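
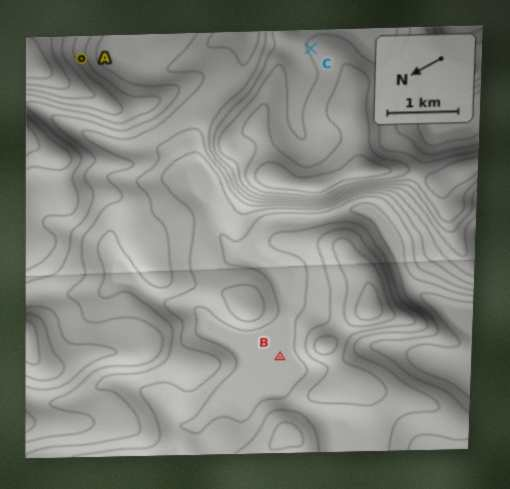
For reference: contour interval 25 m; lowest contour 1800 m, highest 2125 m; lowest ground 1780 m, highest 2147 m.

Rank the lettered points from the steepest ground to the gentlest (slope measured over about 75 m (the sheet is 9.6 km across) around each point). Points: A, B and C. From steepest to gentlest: A C B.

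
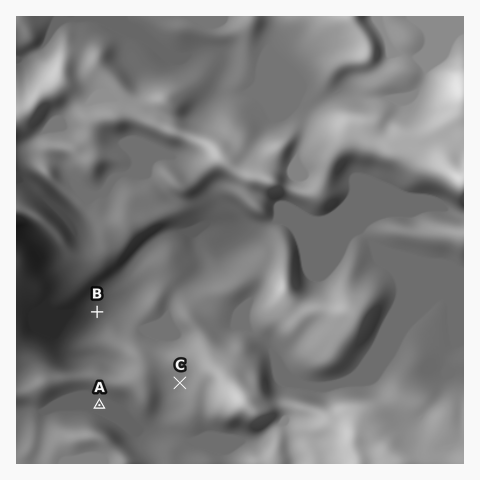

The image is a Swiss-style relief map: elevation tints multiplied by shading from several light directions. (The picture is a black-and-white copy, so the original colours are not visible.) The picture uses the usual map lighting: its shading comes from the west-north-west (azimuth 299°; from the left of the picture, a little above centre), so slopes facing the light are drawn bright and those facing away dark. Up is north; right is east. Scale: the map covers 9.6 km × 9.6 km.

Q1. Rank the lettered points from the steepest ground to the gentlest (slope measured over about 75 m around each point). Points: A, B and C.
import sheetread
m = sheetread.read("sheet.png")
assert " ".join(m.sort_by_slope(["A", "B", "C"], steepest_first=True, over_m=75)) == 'B C A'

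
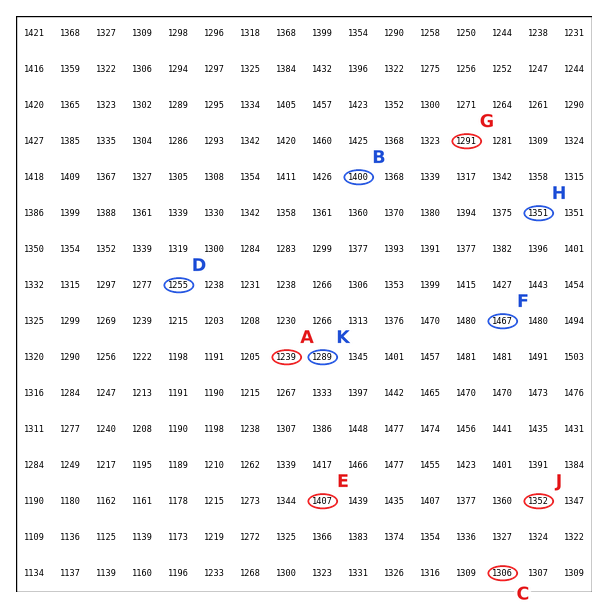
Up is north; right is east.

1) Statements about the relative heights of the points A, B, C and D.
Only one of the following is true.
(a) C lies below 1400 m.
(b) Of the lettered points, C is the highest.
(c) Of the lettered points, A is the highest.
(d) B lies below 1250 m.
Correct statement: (a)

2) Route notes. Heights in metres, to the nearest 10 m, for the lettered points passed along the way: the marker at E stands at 1410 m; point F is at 1470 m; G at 1290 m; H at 1350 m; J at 1350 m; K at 1290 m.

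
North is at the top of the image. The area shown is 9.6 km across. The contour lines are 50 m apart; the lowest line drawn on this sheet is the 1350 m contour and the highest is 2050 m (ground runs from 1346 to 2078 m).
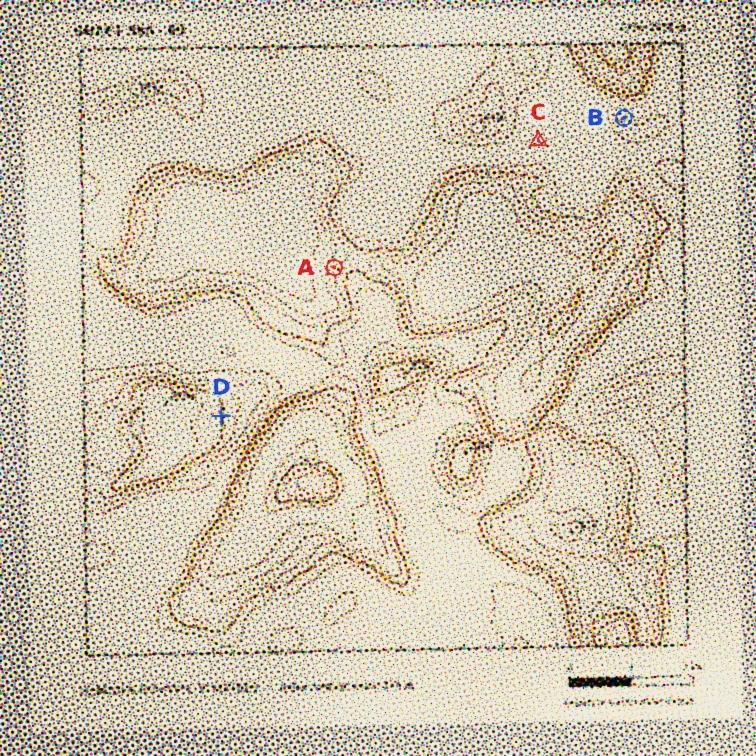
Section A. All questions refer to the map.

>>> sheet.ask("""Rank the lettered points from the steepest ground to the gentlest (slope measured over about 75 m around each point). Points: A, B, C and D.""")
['A', 'D', 'B', 'C']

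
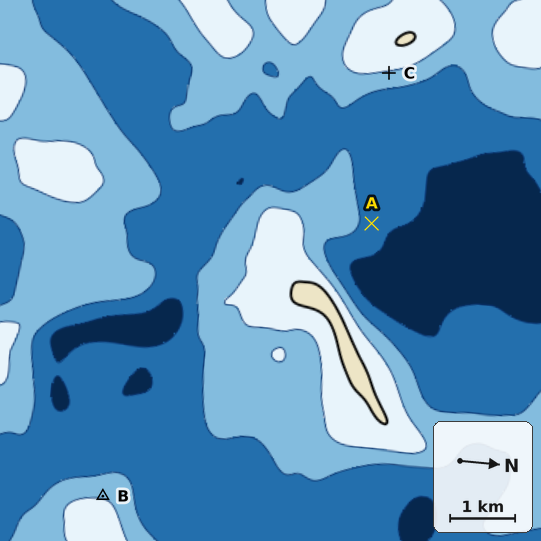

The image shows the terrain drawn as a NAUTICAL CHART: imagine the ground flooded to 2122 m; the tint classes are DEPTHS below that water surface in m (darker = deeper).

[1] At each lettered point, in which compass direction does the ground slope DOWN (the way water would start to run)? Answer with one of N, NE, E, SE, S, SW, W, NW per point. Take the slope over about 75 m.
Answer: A N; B W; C E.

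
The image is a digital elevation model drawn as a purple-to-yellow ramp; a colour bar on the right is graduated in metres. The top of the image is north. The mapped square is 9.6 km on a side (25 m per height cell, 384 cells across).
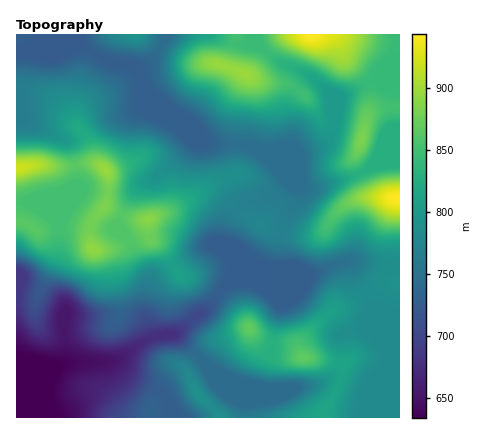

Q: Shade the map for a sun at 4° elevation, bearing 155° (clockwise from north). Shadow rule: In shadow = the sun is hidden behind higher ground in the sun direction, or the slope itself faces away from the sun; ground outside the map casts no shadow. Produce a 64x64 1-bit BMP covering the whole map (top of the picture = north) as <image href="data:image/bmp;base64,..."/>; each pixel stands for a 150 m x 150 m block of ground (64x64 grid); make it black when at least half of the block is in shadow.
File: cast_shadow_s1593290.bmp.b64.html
<image width="64" height="64" href="data:image/bmp;base64,Qk0+AgAAAAAAAD4AAAAoAAAAQAAAAEAAAAABAAEAAAAAAAACAAATCwAAEwsAAAIAAAAAAAAA////AAAAAAAAAAAAAAAAAAAAAAAf/wAAAAAAADD/wAAAADgAAD/gAAAAOAAAH/AAAAA4AAAP8AAAABgAAAAAAAAAEAAAAAAAAAAAAAAAAAAAAAYAAAAAAAAAD/gAAAAAAAAP+AAAAAAAAA/8AAAAAAAAB/8ADAAAAAAD/8AfAAAAAAHf/D+AAAAAAA//P8AAAAAAB///4AAAAAAD///gAAAAAAH///AAAAAAAP//+AAAAAAA///4AEAAAAB+//wAAAAAAHx//AAAAAAAeAD8AAAAAABwAAAAAAAAAGAAAAAAAAAAQAAAAAAAAAAAAAAAAAAAAAAAAAAAAAAAAAAAAAAAAAAAAcAAAAAAAAAB4AAAAAAAAAHwAAAAHwAAAfgAAAAfwAAB/AAAAD/gAAH+AAAAP+AAAf/+AAAfwAAB//8AAB+AAAH//wAAAwAAAf//AAAAA4AB8f/AAAAH+ADgfv//AAf8AB48//8AB/gADxz///4HwAAPGP///4AAAA+A////gAAAB4D+H/8AAAAHgPwP/gAAAAeA8AB8AAAAB4DgADAAAAAHwMAAAAAAAAPAgAAAAAAAA8AAAAAAAAAAgAAAAAAAAAAADwAAAAAAAAAfgAAAAAAAAJ/AAAAAAAAAH8AAfA8AAAAAAAB//wAAAAAAAP/+AAAAAAAA//AAAAAAAAD/4AAAAA=="/>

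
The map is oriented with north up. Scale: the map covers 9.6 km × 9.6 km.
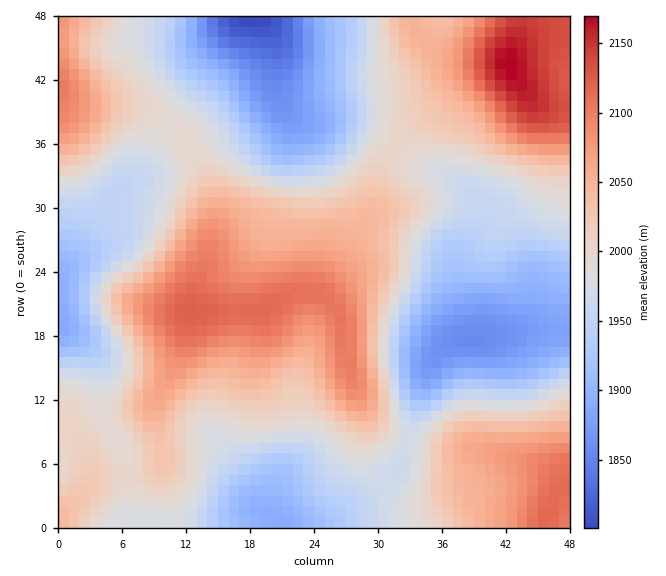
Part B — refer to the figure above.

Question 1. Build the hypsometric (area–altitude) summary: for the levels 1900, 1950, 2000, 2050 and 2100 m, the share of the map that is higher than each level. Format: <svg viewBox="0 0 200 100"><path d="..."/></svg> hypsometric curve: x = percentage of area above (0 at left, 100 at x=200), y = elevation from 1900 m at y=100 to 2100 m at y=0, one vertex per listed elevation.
<svg viewBox="0 0 200 100"><path d="M178 100l-30-25-50-25-47-25-33-25"/></svg>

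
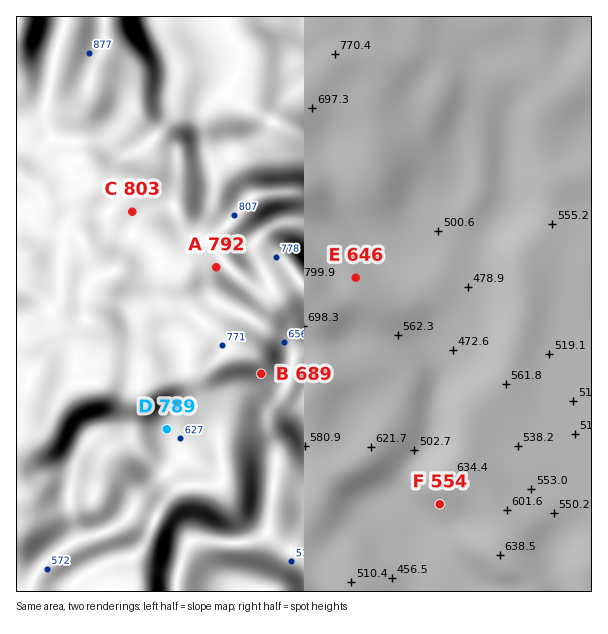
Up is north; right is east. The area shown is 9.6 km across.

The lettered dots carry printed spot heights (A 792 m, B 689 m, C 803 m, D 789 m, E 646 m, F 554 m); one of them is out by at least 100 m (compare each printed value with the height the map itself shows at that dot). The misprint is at D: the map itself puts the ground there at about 639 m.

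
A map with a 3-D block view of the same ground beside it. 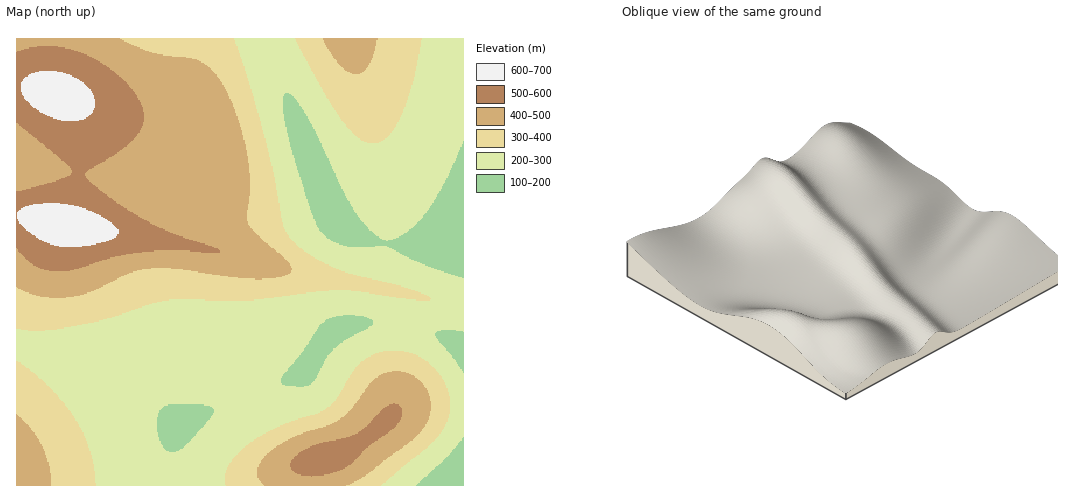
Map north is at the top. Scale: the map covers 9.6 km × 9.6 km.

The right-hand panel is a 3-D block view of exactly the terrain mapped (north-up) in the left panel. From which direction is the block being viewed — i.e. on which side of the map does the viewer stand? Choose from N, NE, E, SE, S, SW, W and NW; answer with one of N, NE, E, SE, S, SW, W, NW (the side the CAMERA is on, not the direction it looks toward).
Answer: SE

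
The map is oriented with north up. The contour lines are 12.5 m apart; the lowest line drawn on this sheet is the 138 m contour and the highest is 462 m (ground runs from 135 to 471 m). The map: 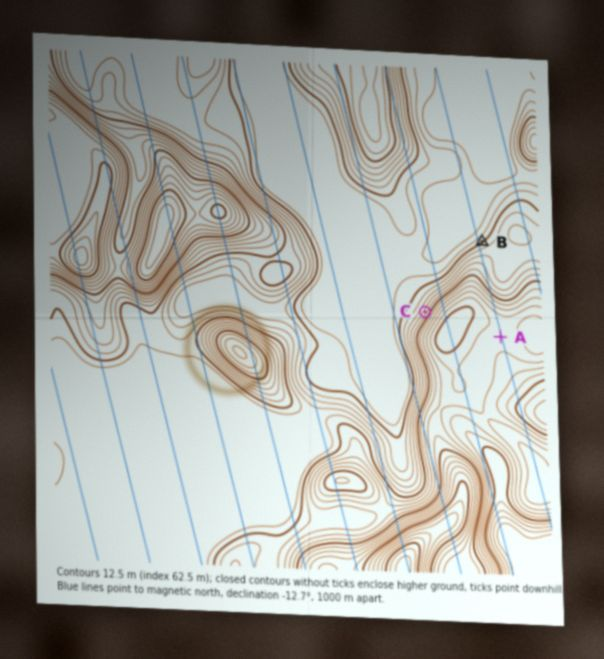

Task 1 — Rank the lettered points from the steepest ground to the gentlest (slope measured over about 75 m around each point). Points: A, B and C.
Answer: C B A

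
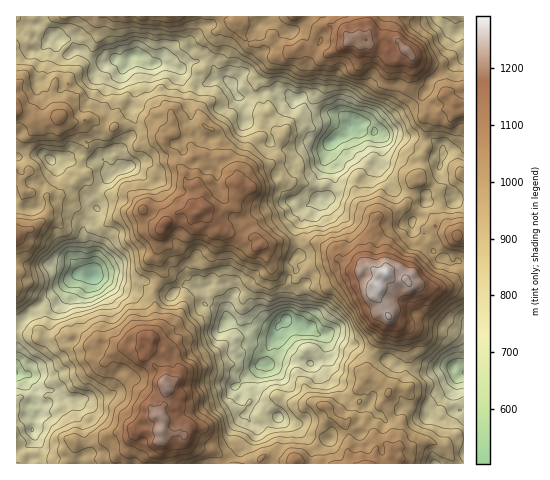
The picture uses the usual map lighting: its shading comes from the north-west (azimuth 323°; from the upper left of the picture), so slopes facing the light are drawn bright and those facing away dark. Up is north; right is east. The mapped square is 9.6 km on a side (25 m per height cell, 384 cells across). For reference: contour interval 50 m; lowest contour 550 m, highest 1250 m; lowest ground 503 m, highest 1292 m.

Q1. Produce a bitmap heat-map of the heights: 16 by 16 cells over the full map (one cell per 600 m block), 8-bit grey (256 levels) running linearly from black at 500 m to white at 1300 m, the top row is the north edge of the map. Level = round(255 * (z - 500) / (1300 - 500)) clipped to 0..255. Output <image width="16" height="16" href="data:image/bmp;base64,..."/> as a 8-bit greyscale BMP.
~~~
<image width="16" height="16" href="data:image/bmp;base64,Qk02BQAAAAAAADYEAAAoAAAAEAAAABAAAAABAAgAAAAAAAABAAATCwAAEwsAAAABAAAAAAAAAAAAAAEBAQACAgIAAwMDAAQEBAAFBQUABgYGAAcHBwAICAgACQkJAAoKCgALCwsADAwMAA0NDQAODg4ADw8PABAQEAAREREAEhISABMTEwAUFBQAFRUVABYWFgAXFxcAGBgYABkZGQAaGhoAGxsbABwcHAAdHR0AHh4eAB8fHwAgICAAISEhACIiIgAjIyMAJCQkACUlJQAmJiYAJycnACgoKAApKSkAKioqACsrKwAsLCwALS0tAC4uLgAvLy8AMDAwADExMQAyMjIAMzMzADQ0NAA1NTUANjY2ADc3NwA4ODgAOTk5ADo6OgA7OzsAPDw8AD09PQA+Pj4APz8/AEBAQABBQUEAQkJCAENDQwBEREQARUVFAEZGRgBHR0cASEhIAElJSQBKSkoAS0tLAExMTABNTU0ATk5OAE9PTwBQUFAAUVFRAFJSUgBTU1MAVFRUAFVVVQBWVlYAV1dXAFhYWABZWVkAWlpaAFtbWwBcXFwAXV1dAF5eXgBfX18AYGBgAGFhYQBiYmIAY2NjAGRkZABlZWUAZmZmAGdnZwBoaGgAaWlpAGpqagBra2sAbGxsAG1tbQBubm4Ab29vAHBwcABxcXEAcnJyAHNzcwB0dHQAdXV1AHZ2dgB3d3cAeHh4AHl5eQB6enoAe3t7AHx8fAB9fX0Afn5+AH9/fwCAgIAAgYGBAIKCggCDg4MAhISEAIWFhQCGhoYAh4eHAIiIiACJiYkAioqKAIuLiwCMjIwAjY2NAI6OjgCPj48AkJCQAJGRkQCSkpIAk5OTAJSUlACVlZUAlpaWAJeXlwCYmJgAmZmZAJqamgCbm5sAnJycAJ2dnQCenp4An5+fAKCgoAChoaEAoqKiAKOjowCkpKQApaWlAKampgCnp6cAqKioAKmpqQCqqqoAq6urAKysrACtra0Arq6uAK+vrwCwsLAAsbGxALKysgCzs7MAtLS0ALW1tQC2trYAt7e3ALi4uAC5ubkAurq6ALu7uwC8vLwAvb29AL6+vgC/v78AwMDAAMHBwQDCwsIAw8PDAMTExADFxcUAxsbGAMfHxwDIyMgAycnJAMrKygDLy8sAzMzMAM3NzQDOzs4Az8/PANDQ0ADR0dEA0tLSANPT0wDU1NQA1dXVANbW1gDX19cA2NjYANnZ2QDa2toA29vbANzc3ADd3d0A3t7eAN/f3wDg4OAA4eHhAOLi4gDj4+MA5OTkAOXl5QDm5uYA5+fnAOjo6ADp6ekA6urqAOvr6wDs7OwA7e3tAO7u7gDv7+8A8PDwAPHx8QDy8vIA8/PzAPT09AD19fUA9vb2APf39wD4+PgA+fn5APr6+gD7+/sA/Pz8AP39/QD+/v4A////AGN+kanCzraYjJmboq+wk35LY3mn1uDEfFphhJqXl3pnRVVslMPerFpLYH6DkZd4TDtmlq3C0aVbLjVNYY6CcDZkfZiwzr6ISjQcLUWRtZ5lYlNdd5aSckxNNEBx0OO8iH44FDx/gG5pfYODsOnu2q2PSi1NlqaUnrGbjLnSy6WapIFkd7PHysS0h3CEq5+NqYyEbHqjtM3BsXJUXYeLhoCIbnBgd56ys6h2U0NccYmAjYeAd4agnZR5cEchMFCBgqeqk4SEmY5tYGBPKzFmna6UjnVfZGpnV19hbHGNpaWnc2lgRT9NY22Ipa69zNTDiWlkc3x6goKYnaCtytnImG8="/>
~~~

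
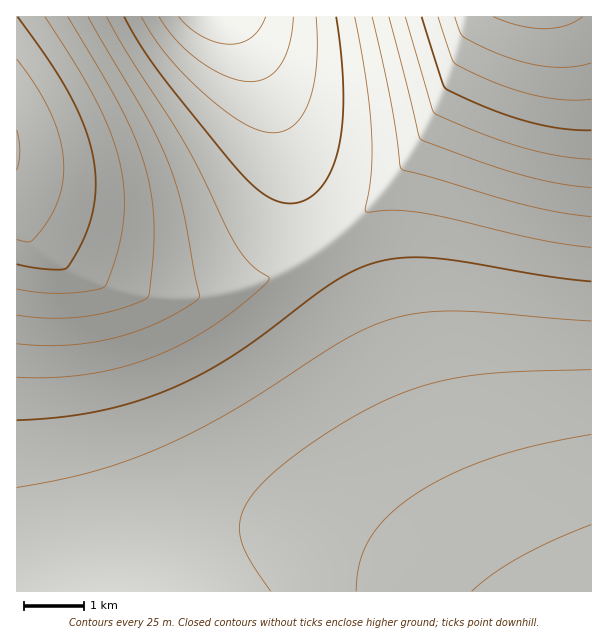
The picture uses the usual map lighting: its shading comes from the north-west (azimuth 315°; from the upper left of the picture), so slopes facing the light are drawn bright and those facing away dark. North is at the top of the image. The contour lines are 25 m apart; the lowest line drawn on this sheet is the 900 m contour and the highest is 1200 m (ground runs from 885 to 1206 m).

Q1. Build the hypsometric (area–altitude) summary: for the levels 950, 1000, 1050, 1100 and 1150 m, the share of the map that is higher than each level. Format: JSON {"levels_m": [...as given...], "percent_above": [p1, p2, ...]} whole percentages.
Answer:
{"levels_m": [950, 1000, 1050, 1100, 1150], "percent_above": [79, 46, 25, 14, 5]}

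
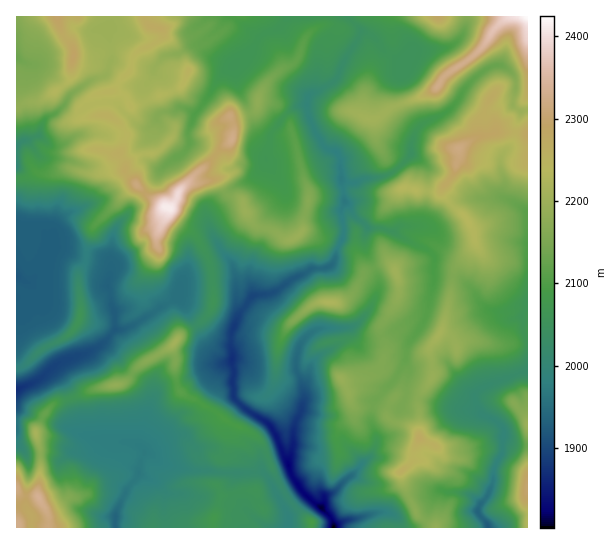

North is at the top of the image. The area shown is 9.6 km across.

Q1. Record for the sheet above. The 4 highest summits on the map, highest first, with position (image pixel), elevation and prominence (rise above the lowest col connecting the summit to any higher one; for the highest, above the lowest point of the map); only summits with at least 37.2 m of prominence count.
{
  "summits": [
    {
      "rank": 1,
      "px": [166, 207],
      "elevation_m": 2412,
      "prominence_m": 362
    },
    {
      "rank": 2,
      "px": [38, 497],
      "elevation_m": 2337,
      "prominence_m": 306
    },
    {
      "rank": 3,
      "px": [233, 139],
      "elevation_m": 2328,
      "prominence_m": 45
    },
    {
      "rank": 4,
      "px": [458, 149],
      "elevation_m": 2319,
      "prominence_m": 117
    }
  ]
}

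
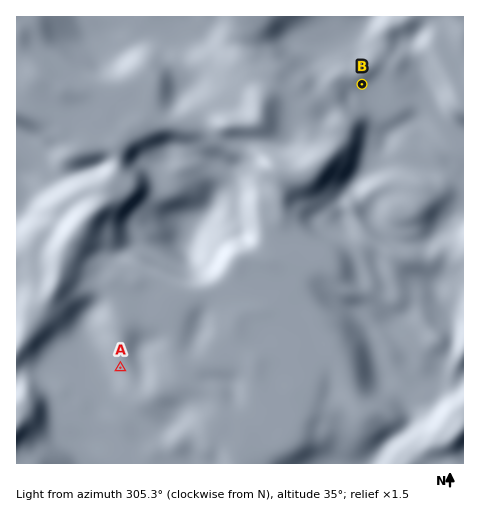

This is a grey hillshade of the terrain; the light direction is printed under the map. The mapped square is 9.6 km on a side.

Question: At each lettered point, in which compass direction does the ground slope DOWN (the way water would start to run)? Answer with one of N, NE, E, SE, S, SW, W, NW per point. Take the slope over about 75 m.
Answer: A SW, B SE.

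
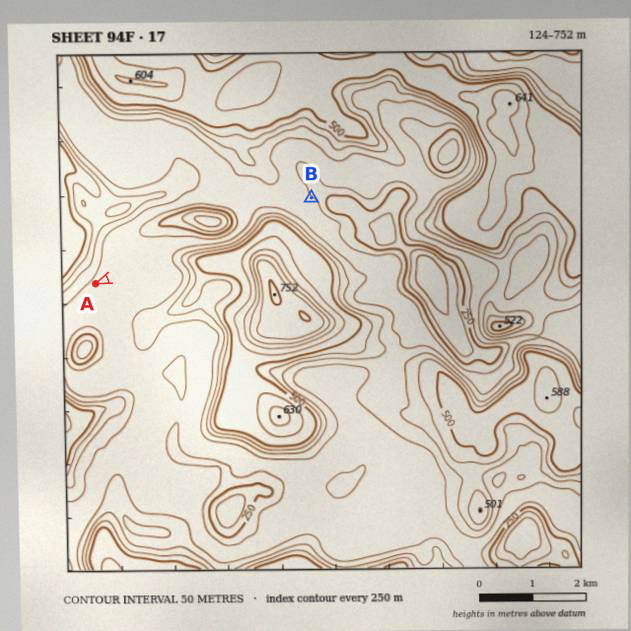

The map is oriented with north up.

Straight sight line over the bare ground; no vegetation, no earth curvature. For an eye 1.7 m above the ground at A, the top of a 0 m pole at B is hidden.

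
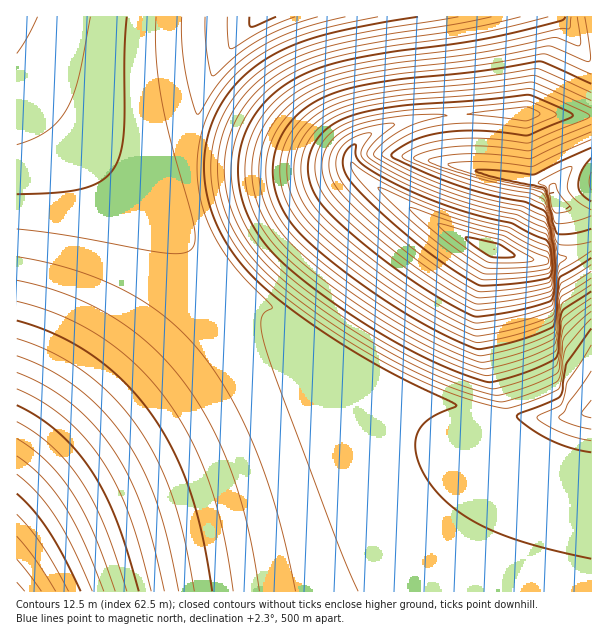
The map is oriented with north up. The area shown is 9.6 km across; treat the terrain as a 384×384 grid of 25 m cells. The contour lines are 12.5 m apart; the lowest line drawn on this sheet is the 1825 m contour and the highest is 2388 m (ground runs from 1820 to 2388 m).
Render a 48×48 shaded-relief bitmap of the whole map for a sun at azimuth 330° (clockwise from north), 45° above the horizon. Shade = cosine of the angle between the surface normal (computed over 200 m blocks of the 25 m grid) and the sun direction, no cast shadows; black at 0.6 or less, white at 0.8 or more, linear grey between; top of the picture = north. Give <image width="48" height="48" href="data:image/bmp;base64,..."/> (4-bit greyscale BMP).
<image width="48" height="48" href="data:image/bmp;base64,Qk32BAAAAAAAAHYAAAAoAAAAMAAAADAAAAABAAQAAAAAAIAEAAATCwAAEwsAABAAAAAAAAAAAAAAABEREQAiIiIAMzMzAERERABVVVUAZmZmAHd3dwCIiIgAmZmZAKqqqgC7u7sAzMzMAN3d3QDu7u4A////AIiIiImZmZmZmZmIiIiIiIiIiIiIiIiIiIiIiImZmZmZmZmIiIiIiIiIiIiIiIiIiIiIiImZmZmZmZmIiIiIiIiIiIiIiIiIiIiIiIiZmZmZmZiIiIiIiIiIiIiIiIiIiIiIiIiZmZmZmYiIiIiIiIiIiIiIiIiIiHiIiIiJmZmZmIiIiIiIiIiIiIiIiIiIiHeIiIiIiZmZiIiIiIiIiIiIiIiIiIiIiHeIiIiIiIiIiIiIiIiIiIiIiIiIiIiIiHd4iIiIiIiIiIiIiIiIiIiIiIiIiIiIiHd4iIiIiIiIiIiIiIiIiIiIiIiIiIiIiHd3iIiIiIiIiIiIiIiIiIiIiIiIiIiIiHd3eIiIiIiIiIiIiIiIiIiIiIiIiIiJmnd3d4iIiIiIiIiIiIiIiIiIiIiIiImaqnd3d3iIiIiIiIiIiIiIiIiIiIiIiImaqnd3d3eIiIiIiIiIiIiIiIiIiIiHZmd3iXd3d3eIiIiIiIiIiIiIiIiIiHZUREM0Z2d3d3d4iIiIiIiIiIiIiIiHZUQyMyMjVmd3d3d4iIiIiIiIiIiIiIdlQzMzIiISRmd3d3d3iIiIiIiIiIiIh2VEQzMzIiIBRWd3d3d3iIiIiIiIiIiHZVRERDMyIiIANWd3d3d3iIiIiIiIiIh2VEREREMyIhEAJGd3d3d3eIiIiIiIiHZVREREREMyIREAI2d3d3d3eIiIiIiIh2VVVVREREQyERAAEnd3d3d3eIiIiIiHZVVVVVVVREQyEQAAAXd3d3d3eIiIiIh2VVVVVVVVVUQyEQAAAXd3d3d3iIiIiIdmVVVVVVVVVVQyEQAAAXd3d3d3iIiIiIZmZVVVVVVVVVVCEQAAEXd3d3d3iIiIiHZmZmZlVVVVVVVTNFQAMXd3d3d3iIiIiHd2ZmZmZmZVVVZ4iagjl3d3d3d4iIiIiId3dmZmZmZmZoq8y8lFu3d3d3d4iIiIiIiHd2ZmZmZmirze3MlXu3d3d3eIiIiJiZiIh3dmZmZ5vN3e7chnqXd3d3eIiIiJmZmZiId2Znms3d3e7tlnh3d3d3iIiIiJqqqZmYh3eJvM3d3u7upoiHd3d3iIiIiaqqqqqqmYirzN3dzLuphXqnd3d4iIiIiau7u7u7upmru7qpmGVUM0i3d3d4iIiIibu7vMzMzLhnd2ZUQ0RDMzRnd3eIiIiIibzMzMzd3upTMzMzMzRDMiI3d3iIiIiIibzMzd3e7v64VDMzMzQzIiInd4iIiIiIiLzN3d3u7//+yph3d3d2VWZniIiIiIiIiKzd3d7u7///7u3czMzLqqqoiIiIiIiIiJzd3e7u7//+7u7u7u7ty7u4iIiIiIiIiIvd3u7u7u7u7u7u7u7ty7u4iIiId3d3d4nN7u7u7u7u7u7u7u7ty7qoiIh3d3d3d3i97u7u7u7u7u7u7u7t26qYiId3d3d3d3eL3u7u7u7u7u7u7d3d3KqYiHd3d3d3d3d5ze7u7u7u7t3d3d3d3bqYiHd3d3d3d3d3nN7u7u7u7d3d3d3d3dqg=="/>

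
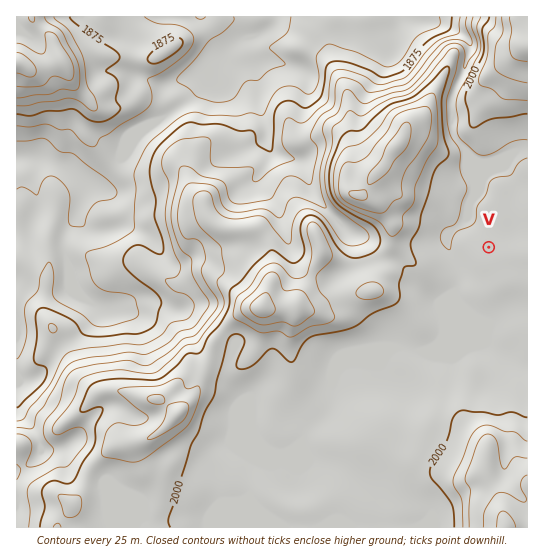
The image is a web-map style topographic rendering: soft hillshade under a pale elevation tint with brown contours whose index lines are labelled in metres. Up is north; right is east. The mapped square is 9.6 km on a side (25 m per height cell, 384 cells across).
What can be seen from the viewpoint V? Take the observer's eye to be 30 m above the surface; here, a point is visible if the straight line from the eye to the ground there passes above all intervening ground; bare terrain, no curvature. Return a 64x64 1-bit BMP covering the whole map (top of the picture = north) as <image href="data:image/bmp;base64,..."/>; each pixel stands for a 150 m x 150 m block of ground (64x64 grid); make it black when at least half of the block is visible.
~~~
<image width="64" height="64" href="data:image/bmp;base64,Qk0+AgAAAAAAAD4AAAAoAAAAQAAAAEAAAAABAAEAAAAAAAACAAATCwAAEwsAAAIAAAAAAAAA////AAAAAAABgP/4AAAABgGAP/gAAAAeAYA/+H4AAB4BAD+5/gAAHgAAP5/4AAAOAAA///AAAA4AAD//4AADDwAA///gAD/PAAD///AB/8cAAH/48AP/5wAAP/BwB///AAA/gP////8AAB+A/////wAAD4D/////AAAPAP////8AAB8AP////wAAPwAf////AAAAAB////8AAAAAH////wAAAAAf////AAAAAD////8AAAAABP///wAAAAAABH//AAAAAAAAH/8AAAAAAAA//wAAAAAQcD//AAAAABwAf/8AAAABHAD//wAAAAGcA///AAAAAdwH//8AAAAA/g///wAAAADHD///AAAAAAPH//8AAAAAA8P//wAAAAADAf//AAAAAAIB//8AAAAAAgH//wAAAAAAAf//AAAAAAAD//8AAAAAAAf//wAAAAAAH///AAAAAAAP//8AAAAAAA///wAAAAAAB///AAAAAAAD//cAAAAAAAP//wAAAAAAAf//AAAAAAAB/f8AAAAAAAD9/wAAAAAAAH3/AAAAAAAAPP8AAAAAAAAcfwAAAAAAAAz/AAAAAAAADP8AAAAAAAAMfwAAAAAAAAQ/AAAAAAAABj8AAAAAAAACHwAAAAAAAAAPAAAAAAAAAAcAAAAAAAAAAAAAAAAAAAAAAAAAAAAAAAAAAAAAAAAAAA=="/>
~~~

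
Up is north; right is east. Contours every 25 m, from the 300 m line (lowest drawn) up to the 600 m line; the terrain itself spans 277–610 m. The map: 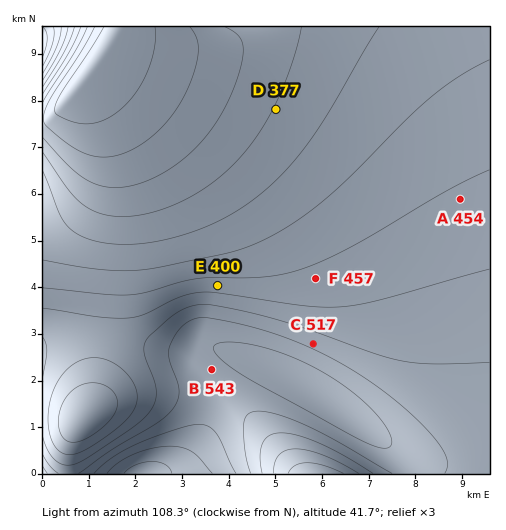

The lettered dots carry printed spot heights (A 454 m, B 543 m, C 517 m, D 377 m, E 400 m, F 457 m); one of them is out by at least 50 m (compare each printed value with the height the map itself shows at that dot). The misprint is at E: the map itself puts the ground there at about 462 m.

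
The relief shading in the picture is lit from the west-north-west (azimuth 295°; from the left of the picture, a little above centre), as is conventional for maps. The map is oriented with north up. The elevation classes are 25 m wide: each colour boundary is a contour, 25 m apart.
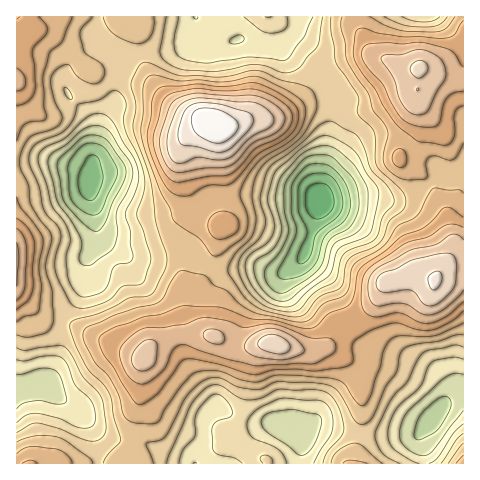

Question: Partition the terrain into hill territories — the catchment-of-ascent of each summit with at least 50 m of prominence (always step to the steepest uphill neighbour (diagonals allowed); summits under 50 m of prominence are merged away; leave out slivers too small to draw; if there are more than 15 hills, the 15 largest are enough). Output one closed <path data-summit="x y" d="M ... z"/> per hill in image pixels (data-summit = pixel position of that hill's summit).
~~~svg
<path data-summit="211 120" d="M299 16l-103 0-5 24-5 5-14 6-35 2-12 5-4 4-6 28 0 11-13 22-12 53 0 17 4 16 2 21 7 11 29 15 16-1 23-8 7 0 10 5 9 8 27 10 36-2 13 5 10 0 19-14 9-22 7-28 16-113-5-15-9-10-35-23-8-2 8-3 10-10z"/><path data-summit="276 344" d="M98 234l-2 8-9 15 0 16-5 17-19 28-3 33-12 32 13 16 13 8 21 21 14 9 14 5 22 1 24 13 20 4 6 4 2-10 7-14 0-21 11-11 5 0 26 14 23 0 24 7 27-3 44 9 53 0 17-17 11-18 1-14-2-5-11-10-28-14-28-11-29-38-14-24-29-28-8 8-14 9-10 0-13-5-36 2-27-10-9-8-10-5-7 0-23 8-21 0-24-14z"/><path data-summit="419 67" d="M463 16l-163 1-5 16-10 10-8 3 8 2 35 23 9 10 5 15-15 107 43-6 33 2 31-13 16-15 10 4 12-6z"/><path data-summit="435 281" d="M463 170l-11 5-10-4-16 15-31 13-33-2-43 6-5 26-10 26 3 5 20 15 7 9 14 24 29 38 28 11 28 14 11 10 2 5-1 17 7-4 12-3z"/><path data-summit="17 258" d="M50 161l-12 0-22 4 1 227 22-10 9 1 12-32 3-33 19-28 5-17 0-16 11-19-11-64-7-6z"/><path data-summit="17 81" d="M97 16l-81 1 1 147 21-3 18 1 24 6 7 6 3 6 2-12 0-43-5-10-21-24-2-4 0-11 6-13 7-7 14-8 13-3-8-12z"/><path data-summit="29 463" d="M46 382l-11 2-19 8 0 71 81 1 1-13-8-27z"/><path data-summit="463 463" d="M463 396l-17 6-24 29-2 9 3 8 2 16 39-1z"/>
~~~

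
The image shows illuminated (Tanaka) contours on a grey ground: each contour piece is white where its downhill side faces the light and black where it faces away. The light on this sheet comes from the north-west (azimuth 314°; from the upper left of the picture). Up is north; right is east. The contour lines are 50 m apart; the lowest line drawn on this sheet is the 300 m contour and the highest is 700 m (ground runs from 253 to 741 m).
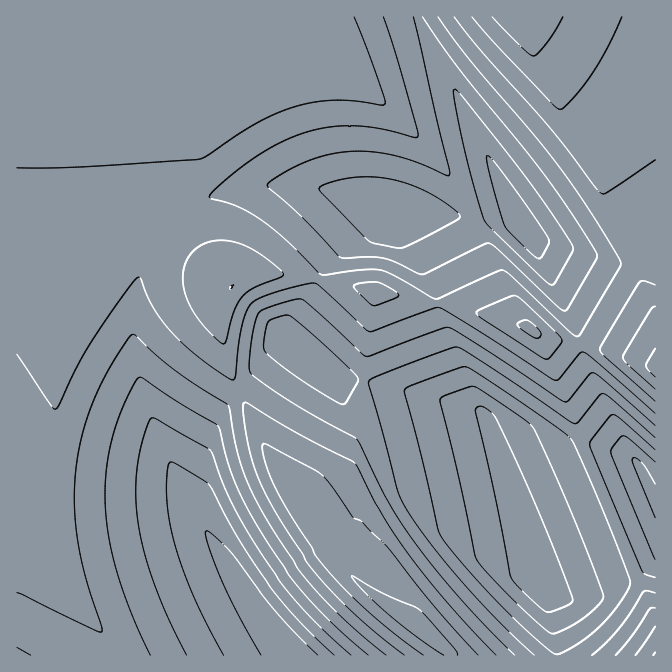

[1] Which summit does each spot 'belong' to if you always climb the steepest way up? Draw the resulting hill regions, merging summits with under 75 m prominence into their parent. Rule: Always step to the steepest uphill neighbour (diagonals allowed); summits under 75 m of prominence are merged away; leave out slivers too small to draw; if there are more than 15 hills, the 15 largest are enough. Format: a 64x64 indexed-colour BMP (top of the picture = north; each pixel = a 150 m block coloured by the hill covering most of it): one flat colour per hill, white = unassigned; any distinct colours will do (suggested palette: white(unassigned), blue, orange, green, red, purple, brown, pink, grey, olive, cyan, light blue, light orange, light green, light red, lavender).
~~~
<image width="64" height="64" href="data:image/bmp;base64,Qk12CAAAAAAAAHYAAAAoAAAAQAAAAEAAAAABAAQAAAAAAAAIAAATCwAAEwsAABAAAAAAAAAA////ALR3HwAOf/8ALKAsACgn1gC9Z5QAS1aMAMJ34wB/f38AIr28AM++FwDox64AeLv/AIrfmACWmP8A1bDFABERERERERERERERERERIiIiIiIiIiIiIiIiImZmZmZmERERERERERERERERERIiIiIiIiIiIiIiIiIiZmZmZmYRERERERERERERERERIiIiIiIiIiIiIiIiIiJmZmZmZhERERERERERERERERIiIiIiIiIiIiIiIiIiImZmZmZmERERERERERERERERIiIiIiIiIiIiIiIiIiImZmZmZmYREREREREREREREREiIiIiIiIiIiIiIiIiIiZmZmZmZhEREREREREREREREiIiIiIiIiIiIiIiIiIiJmZmZmZmEREREREREREREREiIiIiIiIiIiIiIiIiIiJmZmZmZmYREREREREREREREiIiIiIiIiIiIiIiIiIiImZmZmZmZhERERERERERERESIiIiIiIiIiIiIiIiIiIiZmZmZmZmERERERERERERESIiIiIiIiIiIiIiIiIiIiZmZmZmZmYRERERERERERERIiIiIiIiIiIiIiIiIiIiJmZmZmZmZhERERERERERERIiIiIiIiIiIiIiIiIiIiImZmZmZmZmERERERERERERIiIiIiIiIiIiIiIiIiIiIiRmZmZmZmYREREREREREREiIiIiIiIiIiIiIiIiIiIiRERmZmZmZhEREREREREREiIiIiIiIiIiIiIiIiIiIiJERERGZmZmERERERERERESIiIiIiIiIiIiIiIiIiIiIkRERERGZmYRERERERERESIiIiIiIiIiIiIiIiIiIiIlRERERERGZxERERERERERMiIiIiIiIiIiIiIiIiIiIiVVRERERERHERERERERERMzIiIiIiIiIiIiIiIiIiIiJVVVRERERHcREREREREREzMiIiIiIiIiIiIiIiIiIiJVVVVVVERXdxERERERERETMzIiIiIiIiIiIiIiIiIiIlVVVVVVVVd3ERERERERETMzMiIiIiIiIiIiIiIiIiIiVVVVVVVVd3cRERERERERMzMzIiIiIiIiIiIiIiIiIiVVVVVVVVV3dxERERERERMzMzMiIiIiIiIiIiIiIiIiVVVVVVVVV3d3EREREREREzMzMzIiIiIiIiIiIiIiIzVVVVVVVVVXd3cRERERERETMzMzMyIiIiIiIiIiIzMzNVVVVVVVVXd3dxERERERETMzMzMzMiIiIiIiMzMzMzNVVVVVVVVVd3d3ERERERERMzMzMzMzIiIiIzMzMzMzM1VVVVVVVVd3d3cREREREREzMzMzMzMyIiIzMzMzMzMzVVVVVVVVV3d3dxERERERETMzMzMzMzMiIzMzMzMzMzVVVVVVVVVXd3d3ERERERERMzMzMzMzMzMzMzMzMzMzNVVVVVVVVXd3d3cREREREREzMzMzMzMzMzMzMzMzMzM1VVVVVVVVd3d3dxERERERETMzMzMzMzMzMzMzMzMzM1VVVVVVVVV3d3d3ERERERERMzMzMzMzMzMzMzMzMzMzVVVVVVVVV3d3d3cREREREREzMzMzMzMzMzMzMzMzMzNVVVVVVVVXd3d3dxERERERETMzMzMzMzMzMzMzMzMzM1VVVVVVVXd3d3d3ERERERERMzMzMzMzMzMzMzMzMzMzVVVVVVVVd3d3d3cRERERERETMzMzMzMzMzMzMzMzMzVVVVVVVVd3d3d3dxERERERERMzMzMzMzMzMzMzMzMzNVVVVVVVV3d3dEREEREREREREzMzMzMzMzMzMzMzMzNVVVVVVVV3d0REREQRERERERERMzMzMzMzMzMzMzMzM1VVVVVVVURERERERBERERERERETMzMzMzMzMzMzMzM1VVVVVVVUREREREREEREREREREREzMzMzMzMzMzMzMzVVVVVVVUREREREREQRERERERERERMzMzMzMzMzMzMzNVURERFVRERERERERBERERERERERERMzMzMzMzMzMzERERERERREREREREREERERERERERERERMzMzMzMxERERERERERFEREREREREQRERERERERERERERERERERERERERERERFERERERERERBEREREREREREREREREREREREREREREREUREREREREREEREREREREREREREREREREREREREREREUREREREREREQRERERERERERERERERERERERERERERERRERERERERERBERERERERERERERERERERERERERERERREREREREREREERERERERERERERERERERERERERERERFEREREREREREQRERERERERERERERERERERERERERERFERERERERERERBEREREREREREREREREREREREREREREUREREREREREREEREREREREREREREREREREREREREREUREREREREREREQRERERERERERERERERERERERERERERRERERERERERERBERERERERERERERERERERERERERERREREREREREREREERERERERERERERERERERERERERERFEREREREREREREQRERERERERERERERERERERERERERFERERERERERERERBEREREREREREREREREREREREREREUREREREREREREREEREREREREREREREREREREREREREUREREREREREREREQRERERERERERERERERERERERERERRERERERERERERERBERERERERERERERERERERERERERRERERERERERERERE"/>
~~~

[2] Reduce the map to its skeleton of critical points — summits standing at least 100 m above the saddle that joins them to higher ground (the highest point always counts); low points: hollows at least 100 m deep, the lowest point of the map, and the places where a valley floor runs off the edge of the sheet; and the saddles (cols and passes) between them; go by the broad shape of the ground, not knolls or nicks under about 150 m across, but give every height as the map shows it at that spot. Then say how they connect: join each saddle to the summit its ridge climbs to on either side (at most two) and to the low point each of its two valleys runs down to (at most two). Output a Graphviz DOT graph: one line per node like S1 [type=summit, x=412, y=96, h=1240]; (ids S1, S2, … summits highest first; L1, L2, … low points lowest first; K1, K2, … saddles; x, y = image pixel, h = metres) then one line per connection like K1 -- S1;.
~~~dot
graph terrain {
  S1 [type=summit, x=514, y=17, h=741];
  S2 [type=summit, x=655, y=368, h=720];
  S3 [type=summit, x=435, y=640, h=676];
  S4 [type=summit, x=655, y=655, h=606];
  L1 [type=low, x=298, y=655, h=253];
  L2 [type=low, x=540, y=588, h=259];
  L3 [type=low, x=655, y=500, h=284];
  L4 [type=low, x=525, y=230, h=356];
  K1 [type=saddle, x=639, y=263, h=579];
  K2 [type=saddle, x=165, y=230, h=567];
  K3 [type=saddle, x=580, y=345, h=562];
  K4 [type=saddle, x=437, y=303, h=555];
  K5 [type=saddle, x=239, y=390, h=537];
  K6 [type=saddle, x=609, y=503, h=409];
  K1 -- S1;
  K1 -- S2;
  K1 -- L4;
  K2 -- S1;
  K2 -- L1;
  K2 -- L4;
  K3 -- S1;
  K3 -- S2;
  K3 -- L3;
  K3 -- L4;
  K4 -- S1;
  K4 -- L2;
  K4 -- L4;
  K5 -- S1;
  K5 -- S3;
  K5 -- L1;
  K5 -- L2;
  K6 -- S1;
  K6 -- S4;
  K6 -- L2;
  K6 -- L3;
}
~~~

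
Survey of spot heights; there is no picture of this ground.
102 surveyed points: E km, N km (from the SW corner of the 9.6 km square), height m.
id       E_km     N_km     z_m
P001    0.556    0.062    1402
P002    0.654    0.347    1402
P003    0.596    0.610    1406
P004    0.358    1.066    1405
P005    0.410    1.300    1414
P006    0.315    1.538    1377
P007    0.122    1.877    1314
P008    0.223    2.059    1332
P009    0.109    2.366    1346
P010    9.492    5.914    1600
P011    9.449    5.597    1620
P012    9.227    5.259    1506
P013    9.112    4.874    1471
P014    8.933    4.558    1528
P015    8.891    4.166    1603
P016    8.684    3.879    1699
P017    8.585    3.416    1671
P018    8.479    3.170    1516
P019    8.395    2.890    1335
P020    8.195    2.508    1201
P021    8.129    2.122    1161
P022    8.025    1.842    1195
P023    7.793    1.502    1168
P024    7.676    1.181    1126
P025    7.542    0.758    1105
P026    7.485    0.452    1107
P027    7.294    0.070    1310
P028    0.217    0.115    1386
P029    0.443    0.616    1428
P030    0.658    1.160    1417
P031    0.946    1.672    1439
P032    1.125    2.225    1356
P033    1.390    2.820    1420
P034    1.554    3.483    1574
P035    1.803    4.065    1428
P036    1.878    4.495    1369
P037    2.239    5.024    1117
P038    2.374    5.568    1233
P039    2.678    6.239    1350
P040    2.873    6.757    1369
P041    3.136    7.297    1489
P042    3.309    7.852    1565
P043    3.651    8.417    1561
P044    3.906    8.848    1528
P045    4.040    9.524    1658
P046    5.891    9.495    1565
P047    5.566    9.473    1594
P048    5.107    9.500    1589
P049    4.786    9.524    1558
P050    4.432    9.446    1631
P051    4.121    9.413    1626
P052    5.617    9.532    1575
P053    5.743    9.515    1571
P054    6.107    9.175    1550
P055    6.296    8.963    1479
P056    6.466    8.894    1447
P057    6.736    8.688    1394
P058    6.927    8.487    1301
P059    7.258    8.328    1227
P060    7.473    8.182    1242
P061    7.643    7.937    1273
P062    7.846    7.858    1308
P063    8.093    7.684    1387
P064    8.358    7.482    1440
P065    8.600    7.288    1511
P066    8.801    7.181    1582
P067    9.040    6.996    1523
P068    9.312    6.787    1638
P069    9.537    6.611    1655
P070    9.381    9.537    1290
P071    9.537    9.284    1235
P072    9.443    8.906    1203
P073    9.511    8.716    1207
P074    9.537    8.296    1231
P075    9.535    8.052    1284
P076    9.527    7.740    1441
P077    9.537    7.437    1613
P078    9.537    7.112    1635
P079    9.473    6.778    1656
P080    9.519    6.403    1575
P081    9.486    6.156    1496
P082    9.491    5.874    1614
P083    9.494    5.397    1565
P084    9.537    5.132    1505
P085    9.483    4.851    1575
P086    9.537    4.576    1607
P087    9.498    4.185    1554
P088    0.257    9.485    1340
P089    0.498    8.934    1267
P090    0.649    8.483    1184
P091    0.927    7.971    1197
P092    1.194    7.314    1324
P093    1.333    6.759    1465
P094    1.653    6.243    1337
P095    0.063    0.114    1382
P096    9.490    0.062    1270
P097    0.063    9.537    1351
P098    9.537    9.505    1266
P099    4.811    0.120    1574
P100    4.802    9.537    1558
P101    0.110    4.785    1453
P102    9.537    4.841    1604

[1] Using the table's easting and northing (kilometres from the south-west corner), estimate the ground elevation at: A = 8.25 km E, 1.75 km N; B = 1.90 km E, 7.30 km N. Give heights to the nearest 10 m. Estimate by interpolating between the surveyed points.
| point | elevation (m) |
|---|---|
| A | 1180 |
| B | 1330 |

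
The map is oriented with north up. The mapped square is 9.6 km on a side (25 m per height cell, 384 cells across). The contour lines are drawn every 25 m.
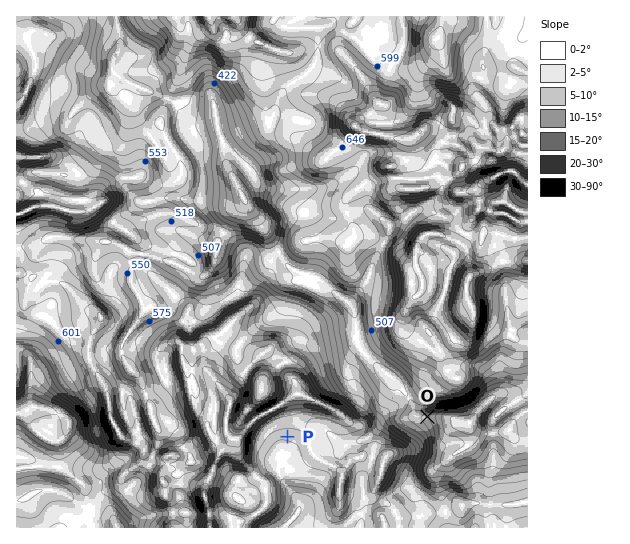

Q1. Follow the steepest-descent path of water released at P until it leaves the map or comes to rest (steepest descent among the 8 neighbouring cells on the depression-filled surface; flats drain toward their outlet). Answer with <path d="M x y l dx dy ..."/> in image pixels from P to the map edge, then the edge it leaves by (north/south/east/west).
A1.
<path d="M287 437l0 13-4 4-1 8-4 8 1 1 0 4 6 8 12 14 1 2 0 4 1 2 0 4-2 5-14 13"/>
exit: south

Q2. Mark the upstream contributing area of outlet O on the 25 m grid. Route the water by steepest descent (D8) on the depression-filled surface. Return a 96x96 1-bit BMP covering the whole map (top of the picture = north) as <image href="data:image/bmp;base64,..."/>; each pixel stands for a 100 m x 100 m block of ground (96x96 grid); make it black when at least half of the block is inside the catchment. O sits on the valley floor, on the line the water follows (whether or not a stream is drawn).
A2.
<image width="96" height="96" href="data:image/bmp;base64,Qk2+BAAAAAAAAD4AAAAoAAAAYAAAAGAAAAABAAEAAAAAAIAEAAATCwAAEwsAAAIAAAAAAAAA////AAAAAAAAAAAAAAAAAAAAAAAAAAAAAAAAAAAAAAAAAAAAAAAAAAAAAAAAAAAAAAAAAAAAAAAAAAAAAAAAAAAAAAAAAAAAAAAAAAAAAAAAAAAAAAAAAAAAAAAAAAAAAAAAAAAAAAAAAAAAAAAAAAAAAAAAAAAAAAAAAAAAAAAAAAAAAAAAAAAAAAAAAAAAAAAADAAAAAAAAAAAAAAAfgAAAAAAAAAAAAAA//gAAAAAAAAAAAAB//wAAAAAAAAAAAAB//wAAAAAAAAAAAAB//wAAAAAAAAAAMAD//4AAAAAAAAAAeAD//8AAAAAAAAAAfAH//+AAAAAAAAAAfgH///AAAAAAAAAAP4P///4AAAAAAAAAP+P///wAAAAAAAAAP/P///wAAAAAAAAAP/v///4AAAAAAAAAf/////8AAAAAAAAA//////+AAAAAAAAB///////AAAAAAAAB///////gAAAAAAAD///////gAAAAAAAH///////AAAAAAAAH///////AAAAAAAAH//////+AAAAAAAAH//////8AAAAAAAAD//////4AAAAAAAAB//////gAAAAAAAAA//////AAAAAAAAAAP////+AAAAAAAAAAH////+AAAAAAAAAAH////+AAAAAAAAAAB////+AAAAAAAAAAA/////AAAAAAAAAAAf////AAAAAAAAAAAf////gAAAAAAAAAAf////wAAAAAAAAAAf////wAAAAAAAAAAP////wAAAAAAAAAAH////wAAAAAAAAAAD////gAAAAAAAAAAD////gAAAAAAAAAAD////gAAAAAAAAAAB////gAAAAAAAAAAAf///gAAAAAAAAAAAH+f/wAAAAAAAAAAAAAf/wYAAAAAAAAAAAAf//8AAAAAAAAAAAAf//+AAAAAAAAAAAAf//+AAAAAAAAAAAA////AAAAAAAAAAAA////gAAAAAAAAAAA////gAAAAAAAAAAA////gAAAAAAAAAAAf///gAAAAAAAAAAAP///gAAAAAAAAAAAH///gAAAAAAAAAAAD///4AAAAAAAAAAAB///+AAAAAAAAAAAA////gAAAAAAAAAAAD///wAAAAAAAAAAAB///4AAAAAAAAAAAB///4AAAAAAAAAAAB///4AAAAAAAAAAAB///wAAAAAAAAAAAAf//gAAAAAAAAAAAAP//gAAAAAAAAAAAAH/4AAAAAAAAAAAAAAeAAAAAAAAAAAAAAAMAAAAAAAAAAAAAAAAAAAAAAAAAAAAAAAAAAAAAAAAAAAAAAAAAAAAAAAAAAAAAAAAAAAAAAAAAAAAAAAAAAAAAAAAAAAAAAAAAAAAAAAAAAAAAAAAAAAAAAAAAAAAAAAAAAAAAAAAAAAAAAAAAAAAAAAAAAAAAAAAAAAAAAAAAAAAAAAAAAAAAAAAAAAAAAAAAAAAAAAAAAAAAAAAAAAAAAAAAAAAAAAAAAAAAAAAAAAAAAAAAAAAAAAAAAAAAAAAAAAAAAAAAAAAAAAAAAAAAAAAAAAAAAAAAA="/>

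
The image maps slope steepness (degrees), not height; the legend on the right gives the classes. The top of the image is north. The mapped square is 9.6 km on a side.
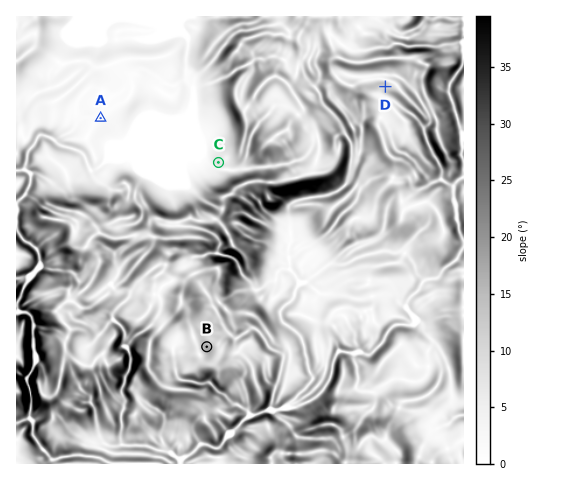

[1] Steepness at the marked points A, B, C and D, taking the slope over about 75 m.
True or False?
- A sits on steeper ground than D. False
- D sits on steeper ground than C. True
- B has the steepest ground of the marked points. True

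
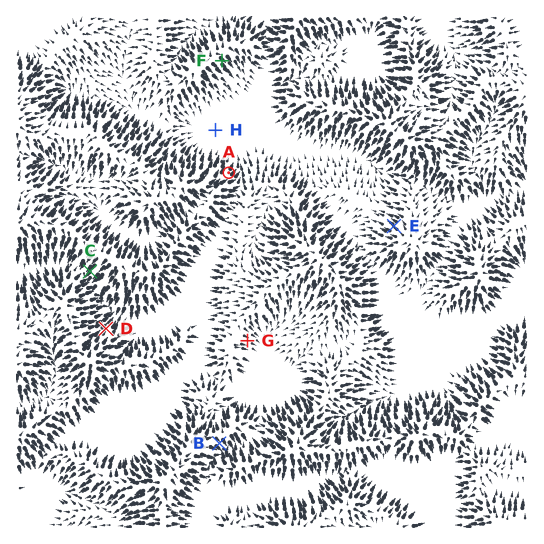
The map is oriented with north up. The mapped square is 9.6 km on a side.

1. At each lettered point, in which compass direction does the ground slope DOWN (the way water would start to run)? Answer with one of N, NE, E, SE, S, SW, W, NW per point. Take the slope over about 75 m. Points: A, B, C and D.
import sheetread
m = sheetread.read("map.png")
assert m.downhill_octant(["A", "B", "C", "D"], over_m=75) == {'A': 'NE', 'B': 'SE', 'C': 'SW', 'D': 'NE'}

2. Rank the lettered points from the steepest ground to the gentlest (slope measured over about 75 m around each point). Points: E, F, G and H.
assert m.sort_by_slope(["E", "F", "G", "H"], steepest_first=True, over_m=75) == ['F', 'E', 'G', 'H']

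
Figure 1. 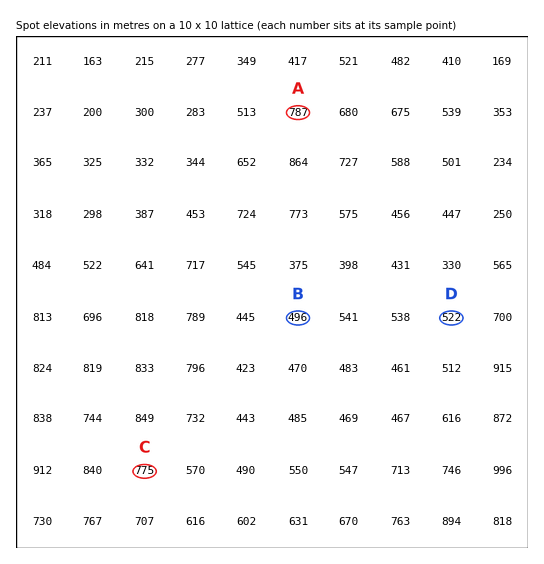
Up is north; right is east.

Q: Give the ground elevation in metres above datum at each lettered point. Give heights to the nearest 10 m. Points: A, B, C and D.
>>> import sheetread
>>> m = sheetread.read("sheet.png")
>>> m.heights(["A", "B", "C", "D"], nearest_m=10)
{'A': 790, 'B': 500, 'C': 780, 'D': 520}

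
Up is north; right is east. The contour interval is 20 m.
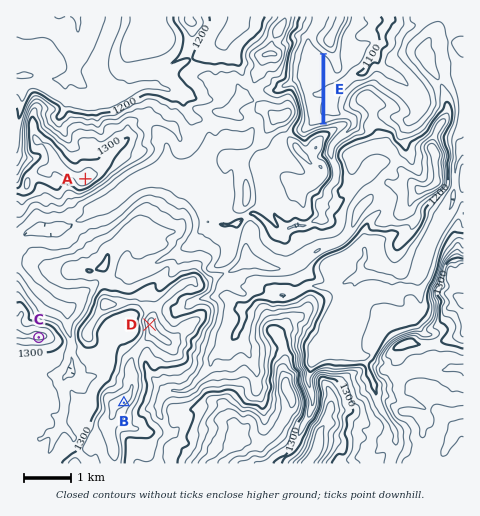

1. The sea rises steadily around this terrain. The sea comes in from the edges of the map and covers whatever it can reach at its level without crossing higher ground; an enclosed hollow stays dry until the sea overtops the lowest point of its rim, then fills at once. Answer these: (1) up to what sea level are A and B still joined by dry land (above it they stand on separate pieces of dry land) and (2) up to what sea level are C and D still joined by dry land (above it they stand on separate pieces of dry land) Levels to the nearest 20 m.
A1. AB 1220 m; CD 1280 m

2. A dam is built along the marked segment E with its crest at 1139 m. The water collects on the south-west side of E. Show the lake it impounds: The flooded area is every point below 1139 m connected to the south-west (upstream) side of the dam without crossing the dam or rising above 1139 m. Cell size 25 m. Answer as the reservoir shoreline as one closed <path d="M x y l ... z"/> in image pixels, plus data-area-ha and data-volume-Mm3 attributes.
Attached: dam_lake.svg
<path d="M308 39l-5 9-6 29 7 17 6 30 6 0 6-1 0-69-8-7-6-8z" data-area-ha="67" data-volume-Mm3="7.08"/>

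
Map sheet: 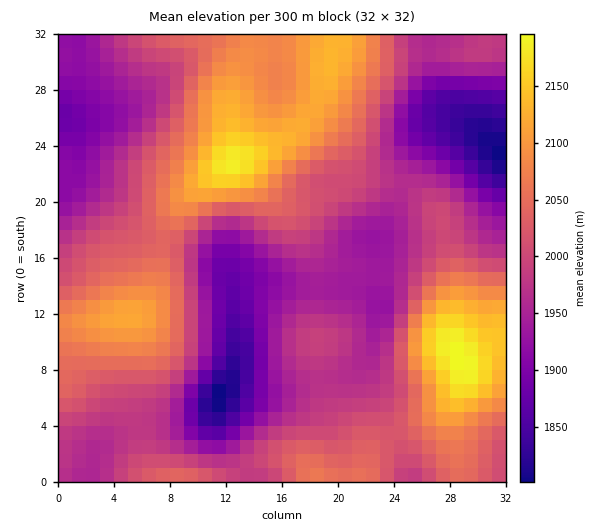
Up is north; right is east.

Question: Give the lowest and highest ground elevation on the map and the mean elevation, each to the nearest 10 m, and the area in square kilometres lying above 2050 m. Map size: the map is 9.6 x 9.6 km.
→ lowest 1800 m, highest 2200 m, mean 2000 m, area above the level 25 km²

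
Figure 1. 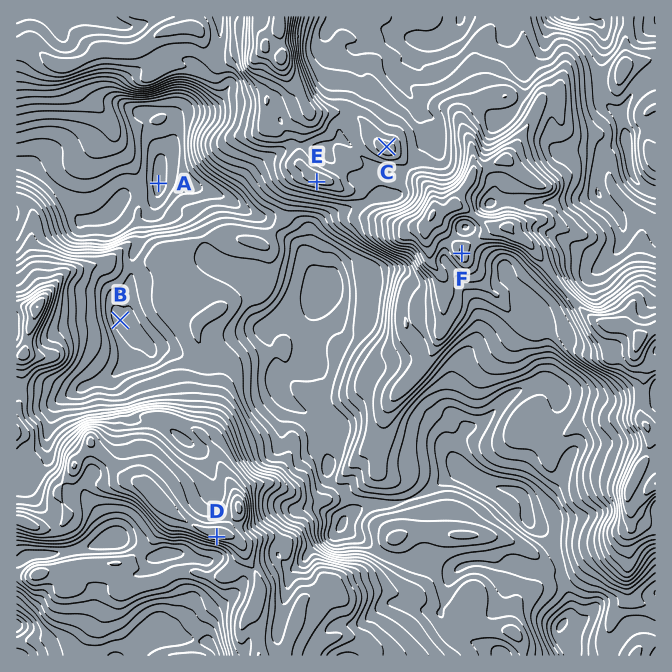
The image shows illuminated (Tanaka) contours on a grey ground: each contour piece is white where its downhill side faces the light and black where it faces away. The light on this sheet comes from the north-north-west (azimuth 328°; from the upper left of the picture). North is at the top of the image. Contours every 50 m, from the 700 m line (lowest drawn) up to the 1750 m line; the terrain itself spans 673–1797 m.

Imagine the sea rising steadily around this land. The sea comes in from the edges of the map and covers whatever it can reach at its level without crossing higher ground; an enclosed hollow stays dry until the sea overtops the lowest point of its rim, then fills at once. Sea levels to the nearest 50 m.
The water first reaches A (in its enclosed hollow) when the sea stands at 800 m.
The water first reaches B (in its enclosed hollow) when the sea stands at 1000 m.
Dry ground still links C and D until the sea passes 1050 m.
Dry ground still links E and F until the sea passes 1350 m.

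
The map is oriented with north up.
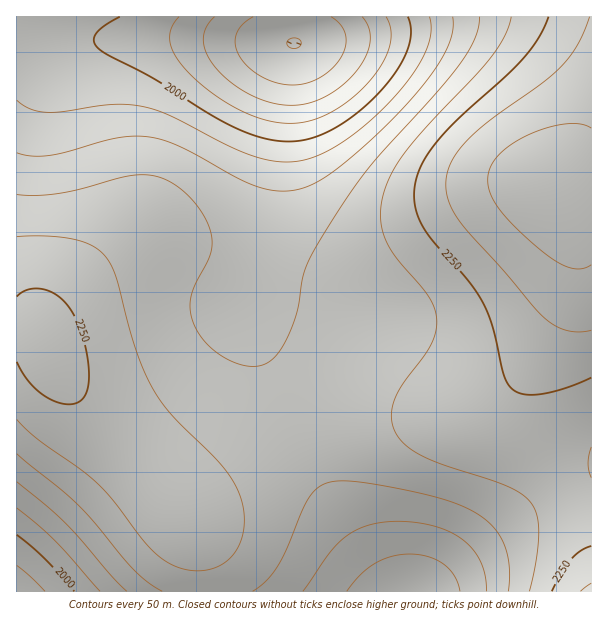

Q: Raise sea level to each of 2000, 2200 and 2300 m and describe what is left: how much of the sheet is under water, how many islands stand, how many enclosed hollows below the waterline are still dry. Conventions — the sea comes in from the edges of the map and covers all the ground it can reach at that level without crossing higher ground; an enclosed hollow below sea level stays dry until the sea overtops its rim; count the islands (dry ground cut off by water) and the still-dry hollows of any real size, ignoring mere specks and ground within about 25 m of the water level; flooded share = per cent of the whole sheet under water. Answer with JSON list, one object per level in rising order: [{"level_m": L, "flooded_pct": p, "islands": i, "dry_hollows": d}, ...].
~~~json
[{"level_m": 2000, "flooded_pct": 9, "islands": 0, "dry_hollows": 0}, {"level_m": 2200, "flooded_pct": 63, "islands": 0, "dry_hollows": 0}, {"level_m": 2300, "flooded_pct": 92, "islands": 0, "dry_hollows": 0}]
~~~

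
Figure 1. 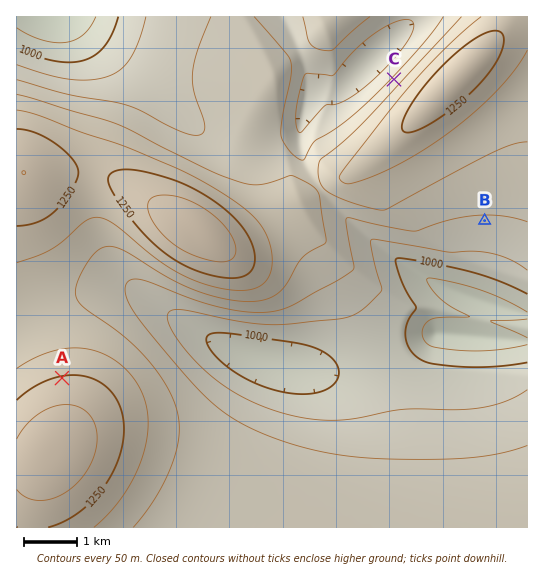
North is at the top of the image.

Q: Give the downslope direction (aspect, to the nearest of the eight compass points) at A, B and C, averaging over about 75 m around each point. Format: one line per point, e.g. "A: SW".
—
A: N
B: S
C: NW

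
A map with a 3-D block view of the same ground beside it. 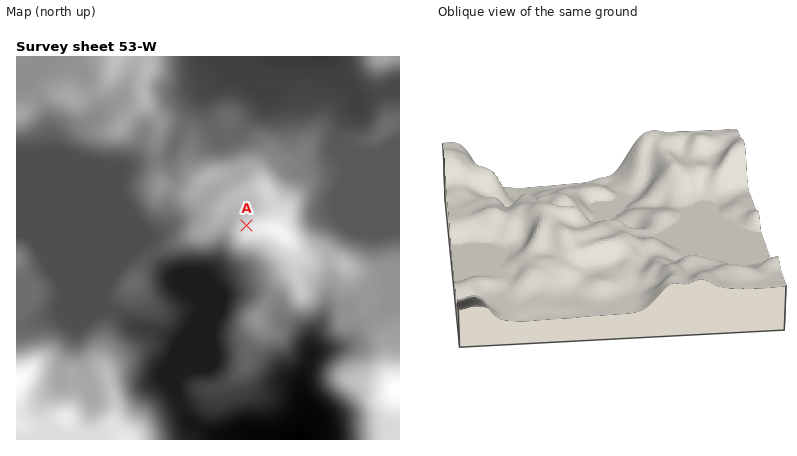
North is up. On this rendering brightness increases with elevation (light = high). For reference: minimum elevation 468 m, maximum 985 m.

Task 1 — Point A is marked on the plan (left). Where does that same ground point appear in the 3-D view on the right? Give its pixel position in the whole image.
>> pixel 576 212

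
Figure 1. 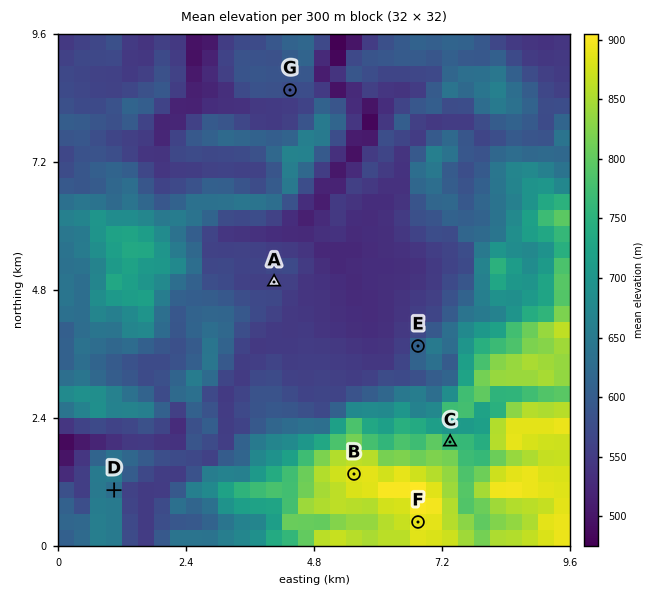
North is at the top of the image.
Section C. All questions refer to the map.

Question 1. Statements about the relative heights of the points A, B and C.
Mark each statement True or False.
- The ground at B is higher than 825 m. True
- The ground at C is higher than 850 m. False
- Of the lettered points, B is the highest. True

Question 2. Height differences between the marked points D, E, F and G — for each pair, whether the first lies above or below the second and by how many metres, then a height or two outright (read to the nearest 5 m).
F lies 320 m above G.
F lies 280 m above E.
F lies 265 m above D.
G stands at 575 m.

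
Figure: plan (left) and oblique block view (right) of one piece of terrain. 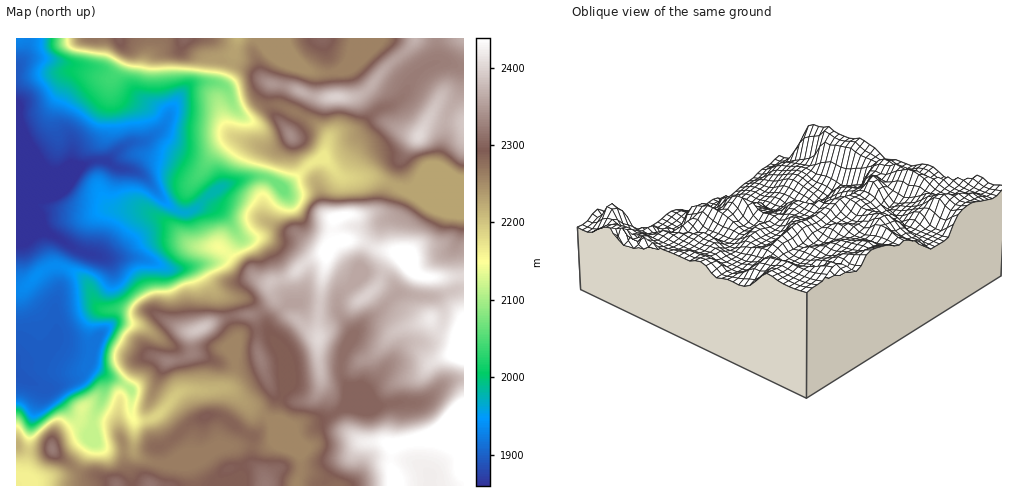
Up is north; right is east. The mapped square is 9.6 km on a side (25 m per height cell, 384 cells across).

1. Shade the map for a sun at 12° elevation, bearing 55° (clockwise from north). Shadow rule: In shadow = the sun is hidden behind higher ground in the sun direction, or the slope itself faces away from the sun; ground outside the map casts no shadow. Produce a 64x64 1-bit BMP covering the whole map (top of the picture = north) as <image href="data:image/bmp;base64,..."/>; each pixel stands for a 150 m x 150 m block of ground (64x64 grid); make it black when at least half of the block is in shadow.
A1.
<image width="64" height="64" href="data:image/bmp;base64,Qk0+AgAAAAAAAD4AAAAoAAAAQAAAAEAAAAABAAEAAAAAAAACAAATCwAAEwsAAAIAAAAAAAAA////AAAAAAAAAAAAAAAAACAAAAAAACAAfgAAAAAGAAB8AAAAAAAAADgEAAAAAAAAMB4AAAAAAAAQHgAAAA4AAAAMAAAAAAAAAAgAAAAAAAAAAEAAAAAAAAAAwAAAAAAAAADAAAAAAAAAAOAAAAAAAADA4AAAAAAAAP/gAAAAAAAA/+AAAGAAAAB/gAAAYAAAAH8AAADgAAAAfgAAAOAAAAB+AAABwAAAAD4HAAHAAAAAHw8AA4AAAAAP/AADAAAAAAf4AAIAAAAAA+AAAAAAAAAAgAAAAAAAAAAAAPAAAAAAAAAA4AAAAAAAAADgAAGAAAAAAAAAA4AAAAAAAAADAAAAD4AAAAIAAAAP4AAAAAAAAAcAAAAAAAAAAAAAAAAAAAAAAPwAAAAAAAAB+AAAAAAAAAHAcAAAAAAAAIDgAAAAAAAAAOAAAAAABgABwAAAAAAGAAPAAAAAAAwAA8AAAAAACAfPgAAAAAAAB/8ACAAAAAAP/gAIDwAAAA/4AAAfAAAAHwYAAA4AAAAcDgAHgAAAABgeAA4AAAAAADwAGAAAAAAA/AAAAAAAAAH4B4AAAAAAA/D3AAAAAAAHw/AAAAAAA4fDgAAAAAD/z8AAAADx////wAAAAP////+AAAAAf////gAAAAA///+AAAAAAD//AAAAAAAAH/4AAAAAAAAPgAAAAAAAAA=="/>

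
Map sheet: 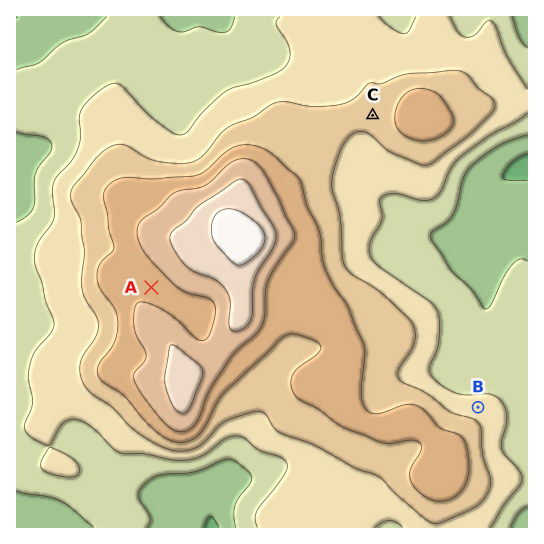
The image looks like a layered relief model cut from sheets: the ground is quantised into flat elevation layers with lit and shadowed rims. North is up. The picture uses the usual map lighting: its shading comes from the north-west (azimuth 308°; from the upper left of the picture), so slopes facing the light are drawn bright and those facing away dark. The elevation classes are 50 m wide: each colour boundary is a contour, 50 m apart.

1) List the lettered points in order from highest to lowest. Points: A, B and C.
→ A C B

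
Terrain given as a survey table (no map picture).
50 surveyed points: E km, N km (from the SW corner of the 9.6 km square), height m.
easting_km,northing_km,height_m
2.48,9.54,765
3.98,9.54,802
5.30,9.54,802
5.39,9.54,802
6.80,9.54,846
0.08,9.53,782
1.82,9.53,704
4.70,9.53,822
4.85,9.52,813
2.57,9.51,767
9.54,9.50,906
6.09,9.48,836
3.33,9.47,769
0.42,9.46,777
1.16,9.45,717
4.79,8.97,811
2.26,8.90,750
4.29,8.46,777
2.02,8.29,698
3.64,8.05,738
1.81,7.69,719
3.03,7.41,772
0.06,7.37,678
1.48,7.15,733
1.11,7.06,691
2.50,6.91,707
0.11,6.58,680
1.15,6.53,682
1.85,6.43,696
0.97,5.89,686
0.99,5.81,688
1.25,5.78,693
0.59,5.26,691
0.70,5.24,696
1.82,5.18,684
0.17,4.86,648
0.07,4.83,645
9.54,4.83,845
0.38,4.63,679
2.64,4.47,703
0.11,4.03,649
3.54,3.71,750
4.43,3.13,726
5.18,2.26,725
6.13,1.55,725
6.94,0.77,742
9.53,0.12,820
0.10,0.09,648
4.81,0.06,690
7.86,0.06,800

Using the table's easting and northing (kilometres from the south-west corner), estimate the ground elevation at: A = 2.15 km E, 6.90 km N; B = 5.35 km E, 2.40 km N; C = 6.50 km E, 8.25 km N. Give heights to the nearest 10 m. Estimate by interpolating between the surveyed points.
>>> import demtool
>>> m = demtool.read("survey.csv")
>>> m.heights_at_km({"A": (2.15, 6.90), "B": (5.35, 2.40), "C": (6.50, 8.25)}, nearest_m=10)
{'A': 710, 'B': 730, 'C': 860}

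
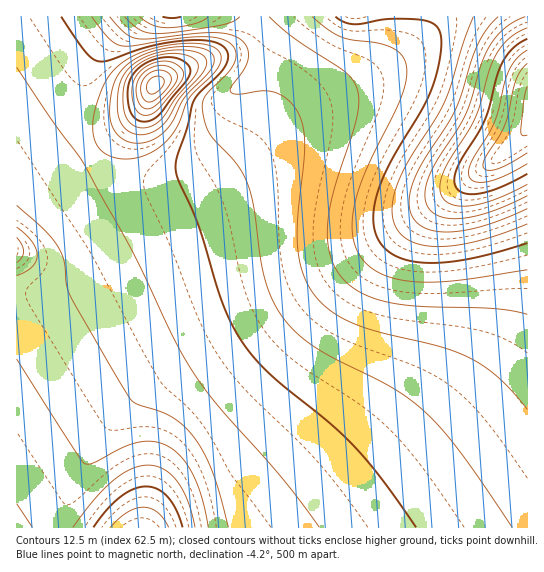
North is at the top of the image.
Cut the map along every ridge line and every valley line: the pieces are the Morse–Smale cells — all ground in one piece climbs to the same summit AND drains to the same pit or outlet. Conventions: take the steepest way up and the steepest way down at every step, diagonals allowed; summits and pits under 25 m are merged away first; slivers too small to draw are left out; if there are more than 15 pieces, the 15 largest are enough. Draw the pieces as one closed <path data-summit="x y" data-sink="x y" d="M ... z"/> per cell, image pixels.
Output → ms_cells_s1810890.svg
<path data-summit="141 527" data-sink="527 113" d="M527 128l-17 20-51 39-22 14-35 15-24 4-35-1-45-7-35 0-24 4-33 9-39 15-93 47-29 6-28 2-1 232 511 1z"/><path data-summit="17 250" data-sink="527 113" d="M527 16l-229 0-15 15-22 34-17 17-1 33-4 12-8 14-28 24-14 8-20 7-32 1-28-10-19-19-68 45-6 6 0 91 29-1 29-6 93-47 39-15 33-9 24-4 35 0 45 7 35 1 24-4 35-15 64-45 27-29z"/><path data-summit="155 85" data-sink="527 113" d="M297 16l-43 0-2 15-11 14-47 19-37 19-16 27-26 25-21 14-3 4 2 4 22 18 22 6 25 0 12-2 15-6 18-10 24-22 8-14 4-12 1-33 17-17 18-28z"/><path data-summit="17 250" data-sink="171 17" d="M131 16l-115 1 1 186 10-10 62-40-9-23-3-16 4-32 14-27z"/><path data-summit="155 85" data-sink="171 17" d="M253 16l-120 0-38 39-14 27-4 32 3 16 9 21 2 1 24-17 26-25 16-27 37-19 47-19 11-14z"/>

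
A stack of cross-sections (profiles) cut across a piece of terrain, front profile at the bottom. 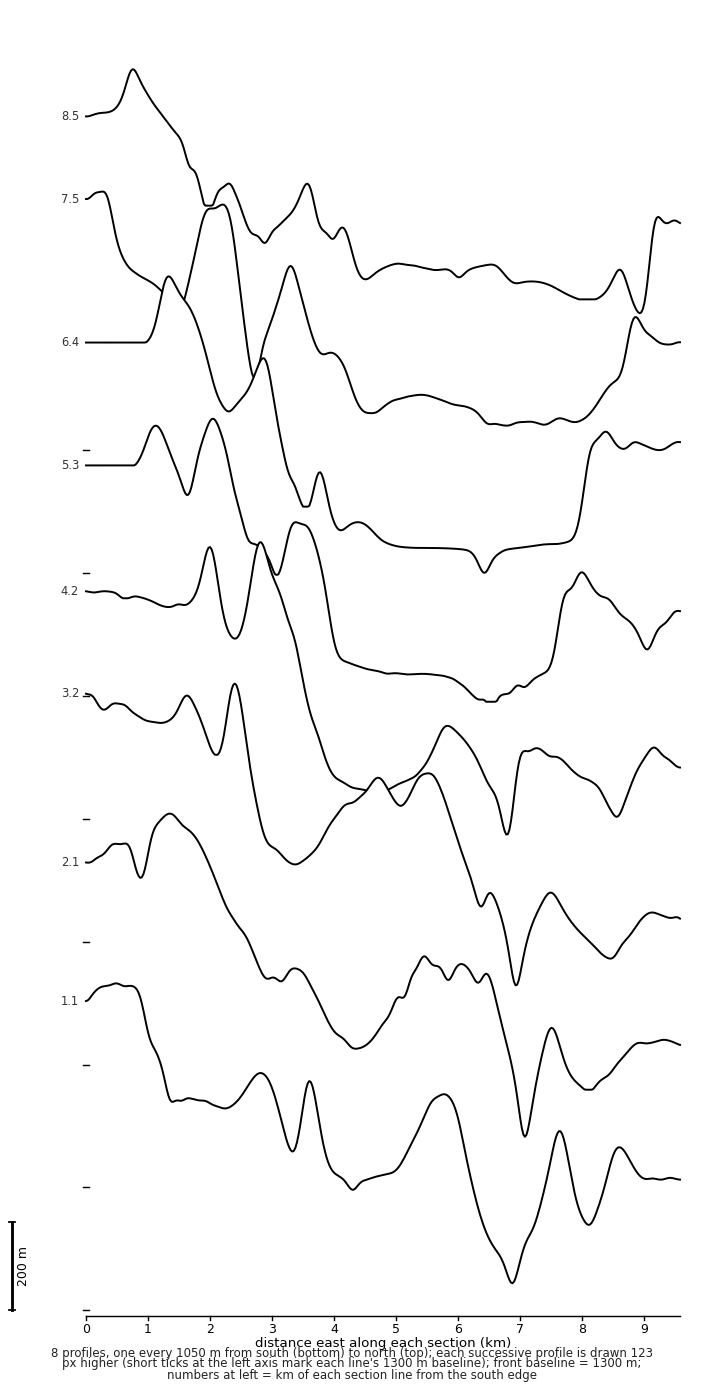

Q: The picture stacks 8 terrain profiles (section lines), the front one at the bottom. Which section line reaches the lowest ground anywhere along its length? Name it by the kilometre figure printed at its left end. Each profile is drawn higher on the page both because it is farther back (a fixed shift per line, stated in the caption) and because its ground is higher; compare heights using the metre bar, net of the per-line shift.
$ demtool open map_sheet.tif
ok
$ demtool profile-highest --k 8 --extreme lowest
1.1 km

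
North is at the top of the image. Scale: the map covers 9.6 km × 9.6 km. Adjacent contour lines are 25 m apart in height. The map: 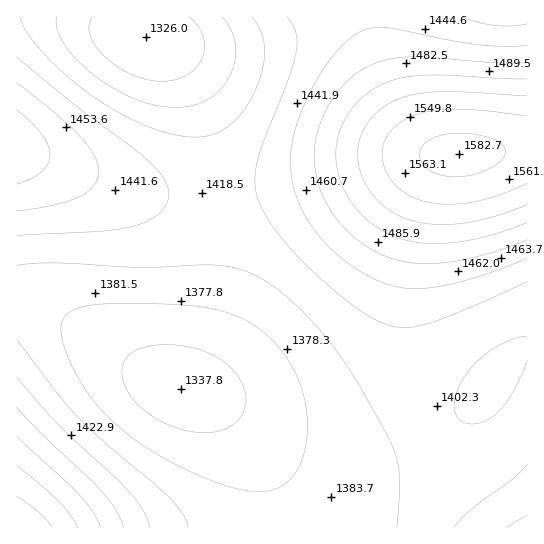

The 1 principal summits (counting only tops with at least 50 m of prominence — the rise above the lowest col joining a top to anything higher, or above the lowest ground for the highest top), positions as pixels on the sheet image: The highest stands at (459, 154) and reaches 1583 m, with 257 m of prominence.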